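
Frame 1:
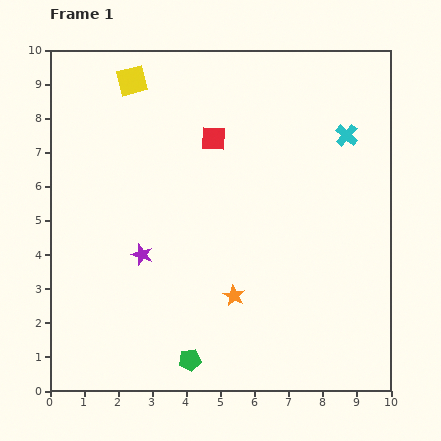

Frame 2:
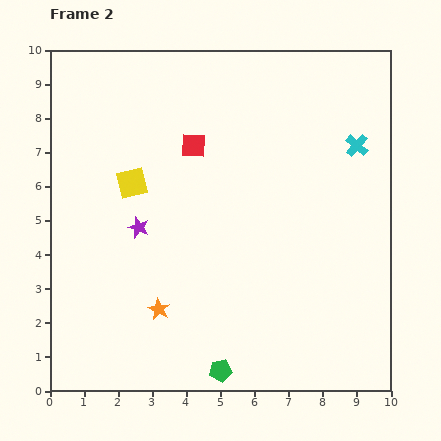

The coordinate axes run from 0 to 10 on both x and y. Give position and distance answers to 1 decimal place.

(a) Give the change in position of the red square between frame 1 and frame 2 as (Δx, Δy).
(-0.6, -0.2)

The red square was at (4.8, 7.4) in frame 1 and (4.2, 7.2) in frame 2.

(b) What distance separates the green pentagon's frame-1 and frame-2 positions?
0.9

The green pentagon moved from (4.1, 0.9) to (5.0, 0.6), a distance of √(0.9² + 0.3²) ≈ 0.9.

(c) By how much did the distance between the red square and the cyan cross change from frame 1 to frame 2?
+0.9

Distance in frame 1: 3.9. Distance in frame 2: 4.8.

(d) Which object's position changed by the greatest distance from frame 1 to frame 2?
the yellow square

(moved 3.0; next 2.2)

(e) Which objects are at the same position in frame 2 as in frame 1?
none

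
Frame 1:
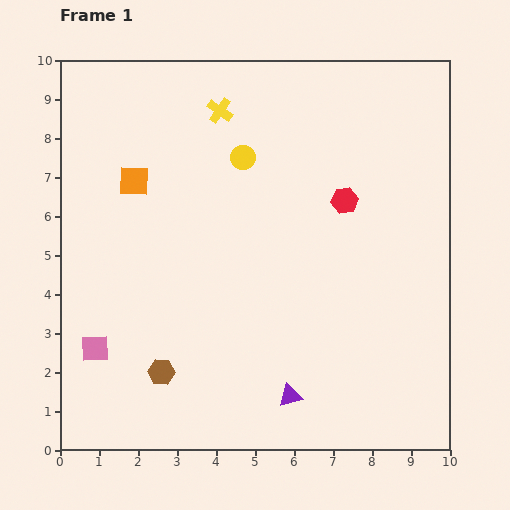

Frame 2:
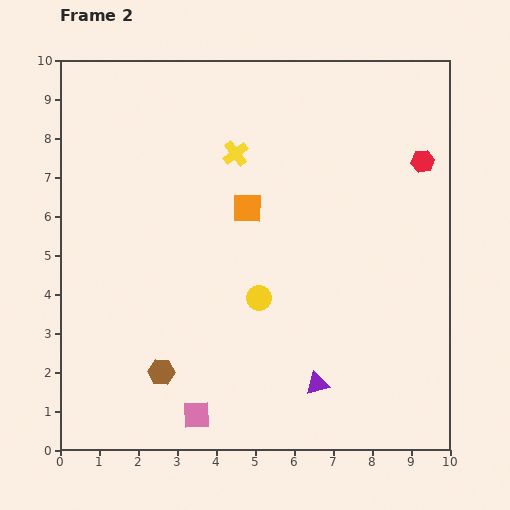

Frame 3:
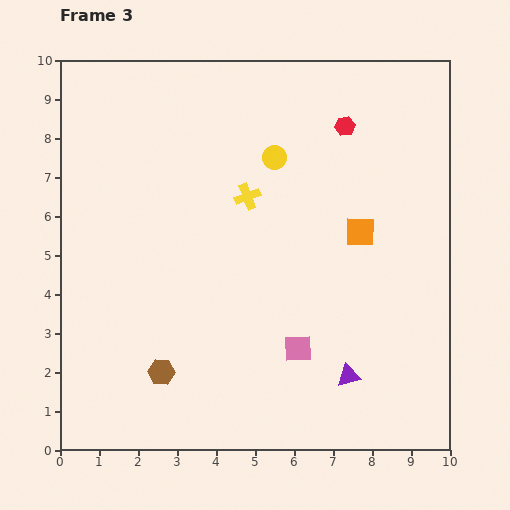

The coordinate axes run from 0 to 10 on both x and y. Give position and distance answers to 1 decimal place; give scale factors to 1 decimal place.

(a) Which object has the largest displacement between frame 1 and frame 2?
the yellow circle

(moved 3.6; next 3.1)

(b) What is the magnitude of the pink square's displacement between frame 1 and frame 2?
3.1

The pink square moved from (0.9, 2.6) to (3.5, 0.9), a distance of √(2.6² + 1.7²) ≈ 3.1.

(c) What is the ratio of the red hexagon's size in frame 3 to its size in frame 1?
0.8×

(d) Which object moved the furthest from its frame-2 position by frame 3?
the yellow circle

(moved 3.6; next 3.1)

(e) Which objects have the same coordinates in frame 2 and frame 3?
the brown hexagon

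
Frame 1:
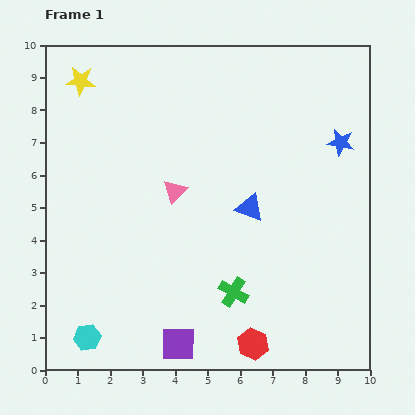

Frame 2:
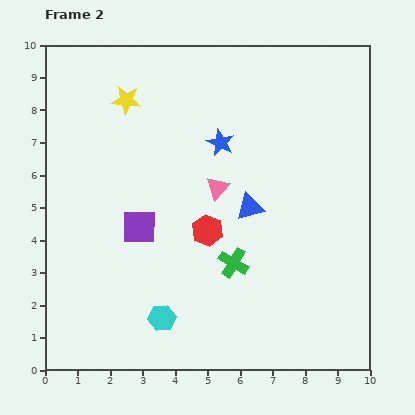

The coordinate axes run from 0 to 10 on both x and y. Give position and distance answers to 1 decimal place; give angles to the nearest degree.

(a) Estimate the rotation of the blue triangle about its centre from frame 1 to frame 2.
35° counter-clockwise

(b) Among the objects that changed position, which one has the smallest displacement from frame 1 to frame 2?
the green cross

(moved 0.9)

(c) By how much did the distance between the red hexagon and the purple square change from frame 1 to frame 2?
-0.2

Distance in frame 1: 2.3. Distance in frame 2: 2.1.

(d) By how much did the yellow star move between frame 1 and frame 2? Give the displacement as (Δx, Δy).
(1.4, -0.6)

The yellow star was at (1.1, 8.9) in frame 1 and (2.5, 8.3) in frame 2.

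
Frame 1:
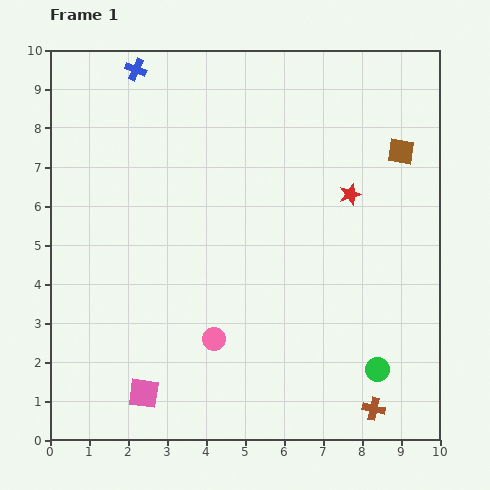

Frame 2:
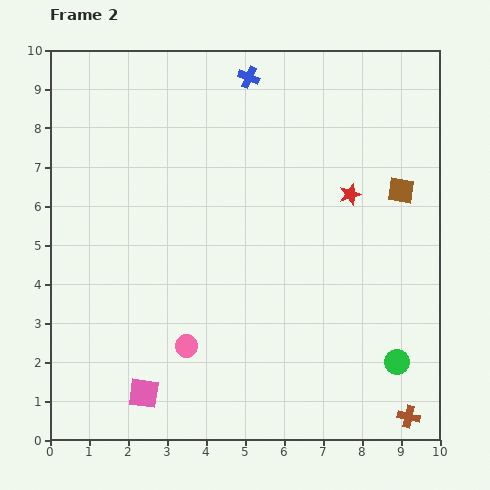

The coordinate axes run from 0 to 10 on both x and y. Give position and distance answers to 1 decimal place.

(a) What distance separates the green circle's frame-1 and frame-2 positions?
0.5

The green circle moved from (8.4, 1.8) to (8.9, 2.0), a distance of √(0.5² + 0.2²) ≈ 0.5.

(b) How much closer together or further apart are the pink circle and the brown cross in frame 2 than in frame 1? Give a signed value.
+1.5

Distance in frame 1: 4.5. Distance in frame 2: 6.0.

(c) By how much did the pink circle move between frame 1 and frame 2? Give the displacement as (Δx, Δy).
(-0.7, -0.2)

The pink circle was at (4.2, 2.6) in frame 1 and (3.5, 2.4) in frame 2.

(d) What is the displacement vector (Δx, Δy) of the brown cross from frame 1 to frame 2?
(0.9, -0.2)

The brown cross was at (8.3, 0.8) in frame 1 and (9.2, 0.6) in frame 2.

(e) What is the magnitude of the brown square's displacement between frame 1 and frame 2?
1.0

The brown square moved from (9.0, 7.4) to (9.0, 6.4), a distance of √(0.0² + 1.0²) ≈ 1.0.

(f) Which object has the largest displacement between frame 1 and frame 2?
the blue cross

(moved 2.9; next 1.0)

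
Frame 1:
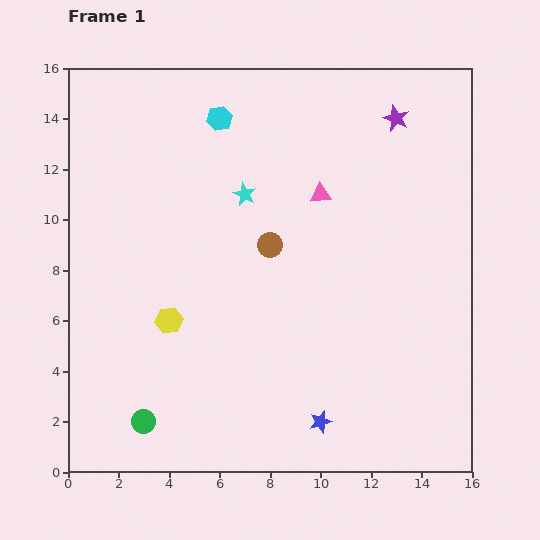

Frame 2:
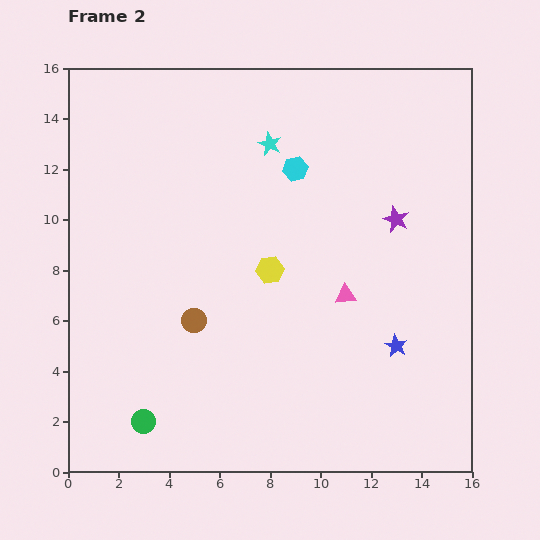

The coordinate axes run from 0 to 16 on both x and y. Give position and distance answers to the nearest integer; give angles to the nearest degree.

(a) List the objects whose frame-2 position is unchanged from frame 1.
the green circle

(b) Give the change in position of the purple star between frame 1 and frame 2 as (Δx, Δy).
(0, -4)

The purple star was at (13, 14) in frame 1 and (13, 10) in frame 2.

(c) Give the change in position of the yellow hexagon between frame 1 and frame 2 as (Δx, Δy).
(4, 2)

The yellow hexagon was at (4, 6) in frame 1 and (8, 8) in frame 2.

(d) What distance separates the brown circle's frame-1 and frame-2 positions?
4

The brown circle moved from (8, 9) to (5, 6), a distance of √(3² + 3²) ≈ 4.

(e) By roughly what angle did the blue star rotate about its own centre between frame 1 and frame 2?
30° counter-clockwise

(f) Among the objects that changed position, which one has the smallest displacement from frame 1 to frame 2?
the cyan star

(moved 2)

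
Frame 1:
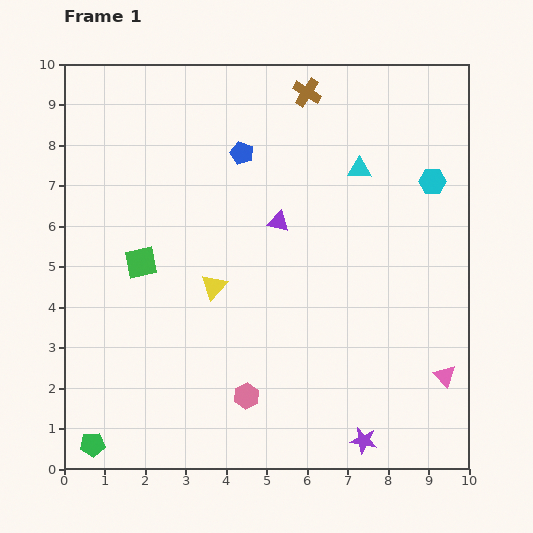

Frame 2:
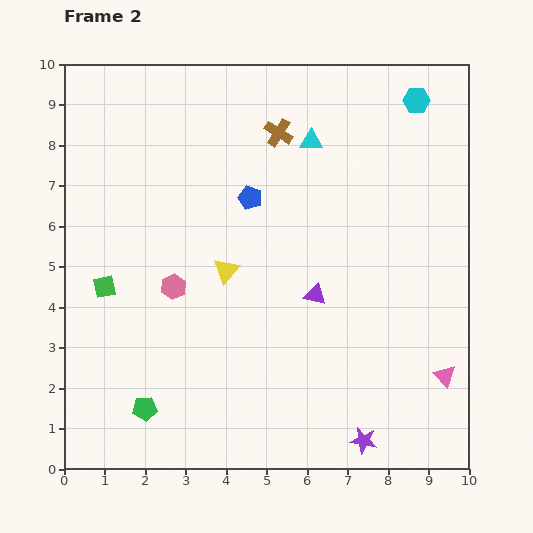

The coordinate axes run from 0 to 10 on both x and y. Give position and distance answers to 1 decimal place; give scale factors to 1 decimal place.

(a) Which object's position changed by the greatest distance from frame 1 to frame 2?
the pink hexagon

(moved 3.2; next 2.0)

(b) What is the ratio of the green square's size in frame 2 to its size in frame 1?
0.7×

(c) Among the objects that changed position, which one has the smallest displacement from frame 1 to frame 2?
the yellow triangle

(moved 0.5)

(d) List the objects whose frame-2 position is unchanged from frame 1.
the pink triangle, the purple star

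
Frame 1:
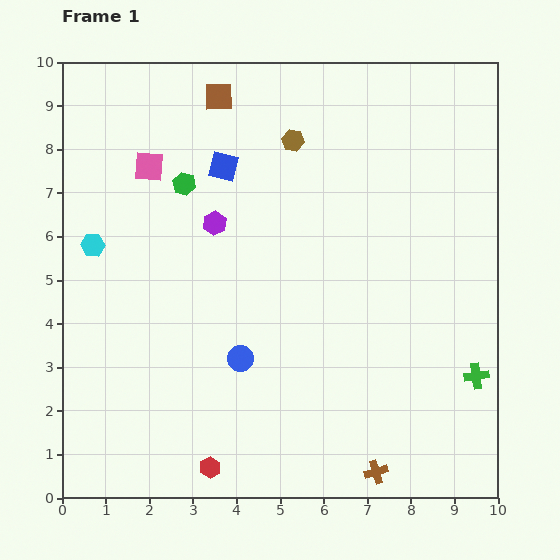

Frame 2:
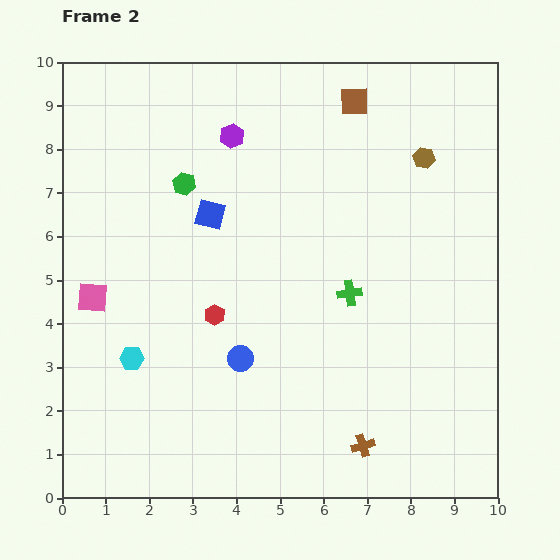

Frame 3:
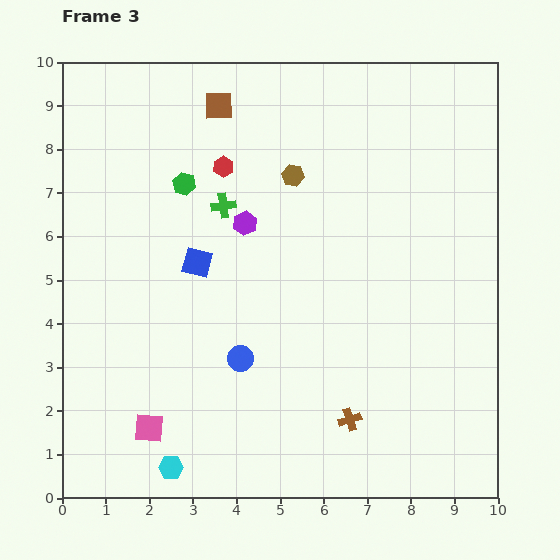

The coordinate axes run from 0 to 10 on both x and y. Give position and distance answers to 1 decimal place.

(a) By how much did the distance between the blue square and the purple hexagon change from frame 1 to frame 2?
+0.6

Distance in frame 1: 1.3. Distance in frame 2: 1.9.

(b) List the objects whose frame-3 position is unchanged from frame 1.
the blue circle, the green hexagon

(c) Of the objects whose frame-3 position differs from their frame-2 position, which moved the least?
the brown cross

(moved 0.7)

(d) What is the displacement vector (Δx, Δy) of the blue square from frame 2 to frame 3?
(-0.3, -1.1)

The blue square was at (3.4, 6.5) in frame 2 and (3.1, 5.4) in frame 3.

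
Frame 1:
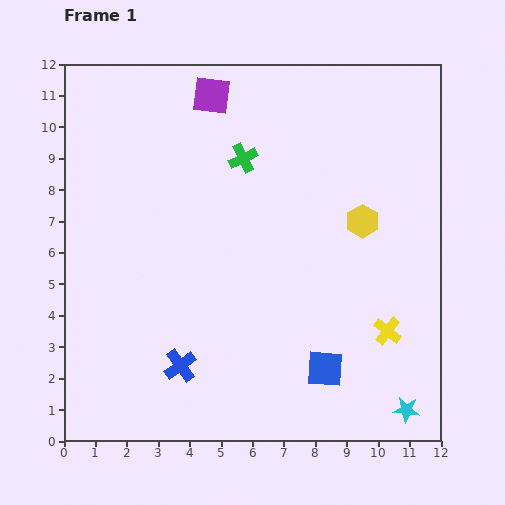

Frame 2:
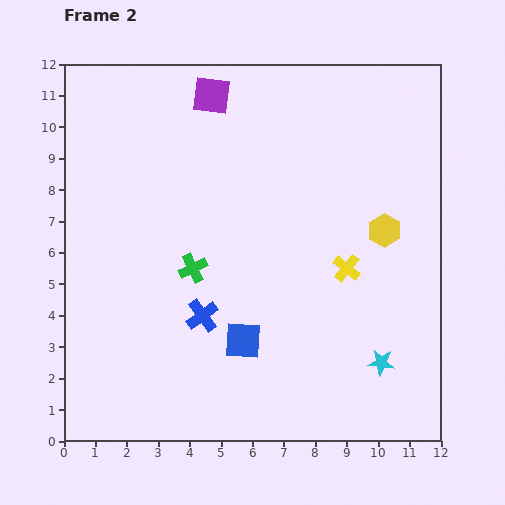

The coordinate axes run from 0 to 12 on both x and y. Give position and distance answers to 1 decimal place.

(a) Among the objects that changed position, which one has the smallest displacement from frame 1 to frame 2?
the yellow hexagon

(moved 0.8)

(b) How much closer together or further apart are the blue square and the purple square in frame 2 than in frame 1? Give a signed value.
-1.5

Distance in frame 1: 9.4. Distance in frame 2: 7.9.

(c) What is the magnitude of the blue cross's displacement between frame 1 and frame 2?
1.7

The blue cross moved from (3.7, 2.4) to (4.4, 4.0), a distance of √(0.7² + 1.6²) ≈ 1.7.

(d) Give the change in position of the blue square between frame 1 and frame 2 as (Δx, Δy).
(-2.6, 0.9)

The blue square was at (8.3, 2.3) in frame 1 and (5.7, 3.2) in frame 2.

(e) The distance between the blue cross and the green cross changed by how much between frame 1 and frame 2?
-5.4

Distance in frame 1: 6.9. Distance in frame 2: 1.5.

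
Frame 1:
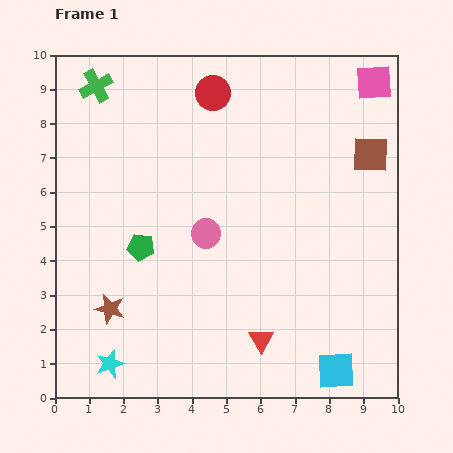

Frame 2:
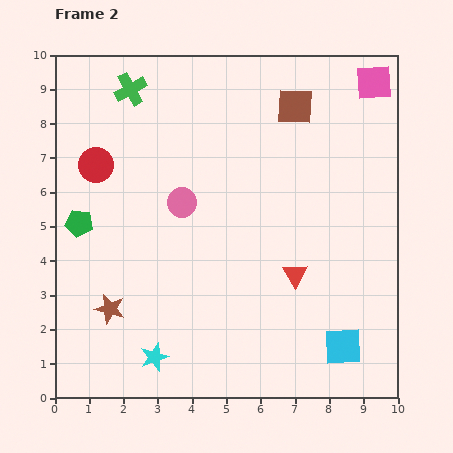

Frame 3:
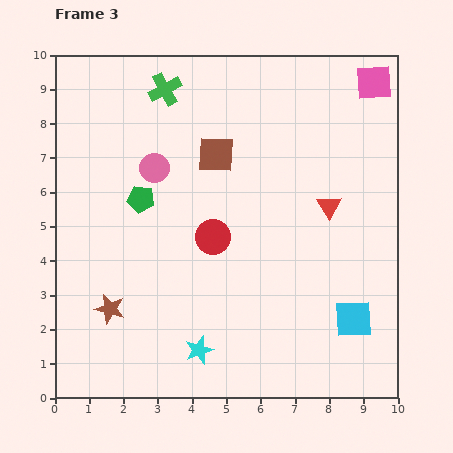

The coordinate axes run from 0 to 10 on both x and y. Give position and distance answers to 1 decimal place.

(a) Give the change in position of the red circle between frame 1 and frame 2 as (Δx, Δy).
(-3.4, -2.1)

The red circle was at (4.6, 8.9) in frame 1 and (1.2, 6.8) in frame 2.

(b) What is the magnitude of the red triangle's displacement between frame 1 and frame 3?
4.4

The red triangle moved from (6.0, 1.7) to (8.0, 5.6), a distance of √(2.0² + 3.9²) ≈ 4.4.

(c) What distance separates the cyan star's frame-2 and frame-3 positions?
1.3

The cyan star moved from (2.9, 1.2) to (4.2, 1.4), a distance of √(1.3² + 0.2²) ≈ 1.3.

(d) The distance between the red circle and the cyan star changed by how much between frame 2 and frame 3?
-2.6

Distance in frame 2: 5.9. Distance in frame 3: 3.3.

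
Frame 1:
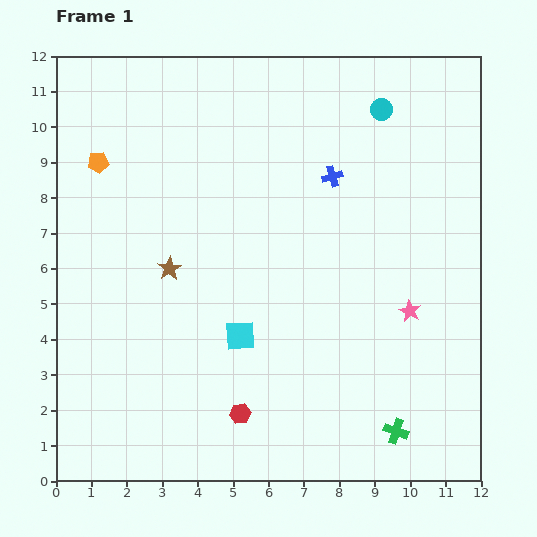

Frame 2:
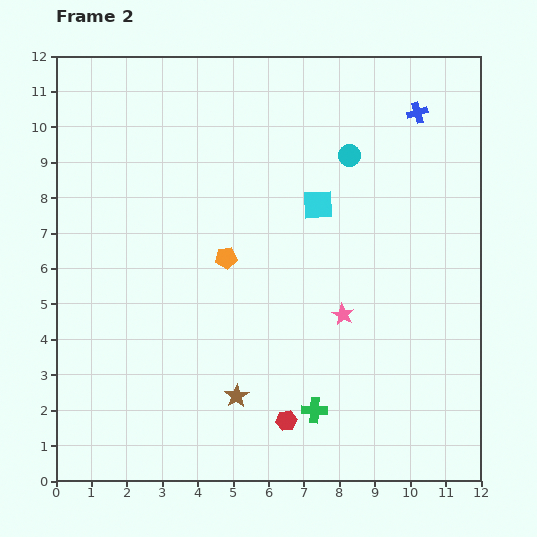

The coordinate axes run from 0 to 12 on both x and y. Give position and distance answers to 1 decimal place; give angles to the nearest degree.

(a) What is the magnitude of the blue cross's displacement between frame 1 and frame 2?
3.0

The blue cross moved from (7.8, 8.6) to (10.2, 10.4), a distance of √(2.4² + 1.8²) ≈ 3.0.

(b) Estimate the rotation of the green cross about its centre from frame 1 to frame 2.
15° counter-clockwise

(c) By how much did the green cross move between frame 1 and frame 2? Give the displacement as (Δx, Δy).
(-2.3, 0.6)

The green cross was at (9.6, 1.4) in frame 1 and (7.3, 2.0) in frame 2.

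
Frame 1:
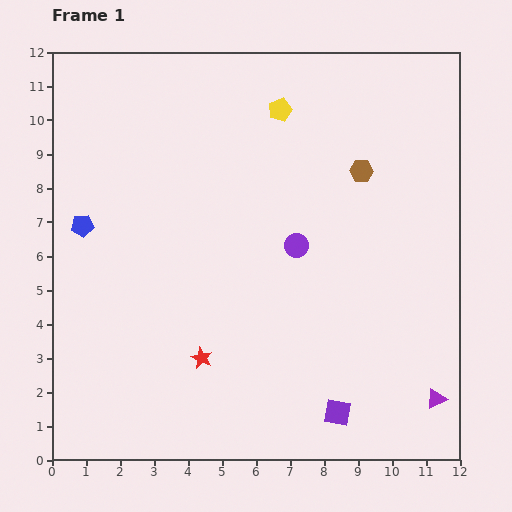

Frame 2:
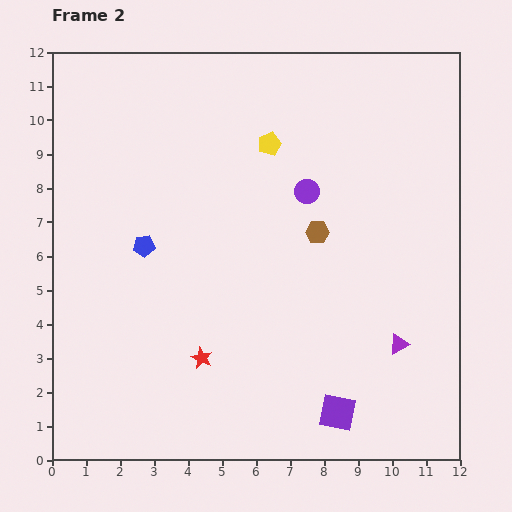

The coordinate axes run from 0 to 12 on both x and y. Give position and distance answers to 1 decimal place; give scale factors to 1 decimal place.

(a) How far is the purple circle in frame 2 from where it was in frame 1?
1.6

The purple circle moved from (7.2, 6.3) to (7.5, 7.9), a distance of √(0.3² + 1.6²) ≈ 1.6.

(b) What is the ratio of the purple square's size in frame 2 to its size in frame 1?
1.4×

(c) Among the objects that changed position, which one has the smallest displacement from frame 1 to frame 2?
the yellow pentagon

(moved 1.0)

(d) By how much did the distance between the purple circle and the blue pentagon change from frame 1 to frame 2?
-1.2

Distance in frame 1: 6.3. Distance in frame 2: 5.1.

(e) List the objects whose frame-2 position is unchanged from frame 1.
the red star, the purple square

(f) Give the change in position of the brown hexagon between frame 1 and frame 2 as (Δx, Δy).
(-1.3, -1.8)

The brown hexagon was at (9.1, 8.5) in frame 1 and (7.8, 6.7) in frame 2.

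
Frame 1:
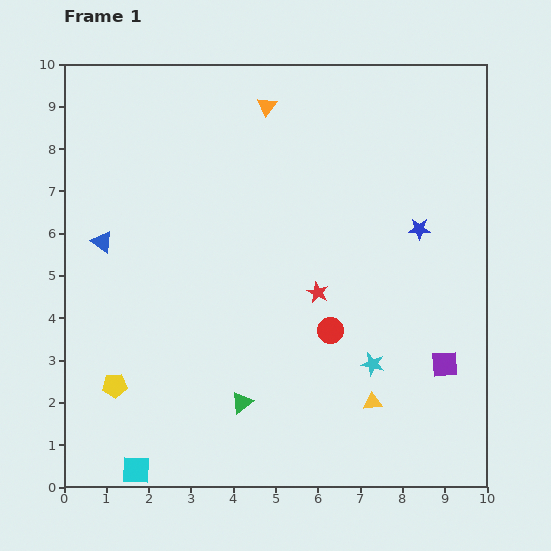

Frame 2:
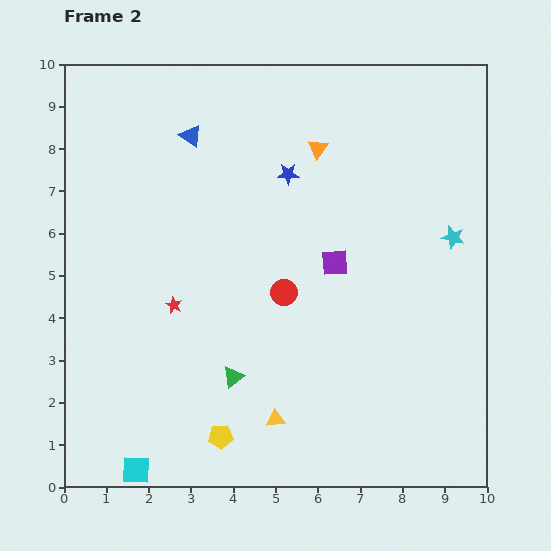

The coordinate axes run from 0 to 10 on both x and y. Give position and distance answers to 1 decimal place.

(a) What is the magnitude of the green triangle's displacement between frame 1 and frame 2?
0.6

The green triangle moved from (4.2, 2.0) to (4.0, 2.6), a distance of √(0.2² + 0.6²) ≈ 0.6.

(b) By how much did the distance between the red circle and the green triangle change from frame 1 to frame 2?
-0.4

Distance in frame 1: 2.7. Distance in frame 2: 2.3.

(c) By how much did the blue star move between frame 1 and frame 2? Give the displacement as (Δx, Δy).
(-3.1, 1.3)

The blue star was at (8.4, 6.1) in frame 1 and (5.3, 7.4) in frame 2.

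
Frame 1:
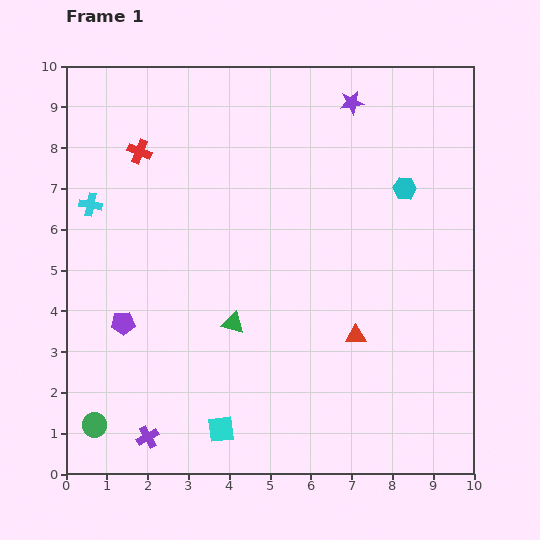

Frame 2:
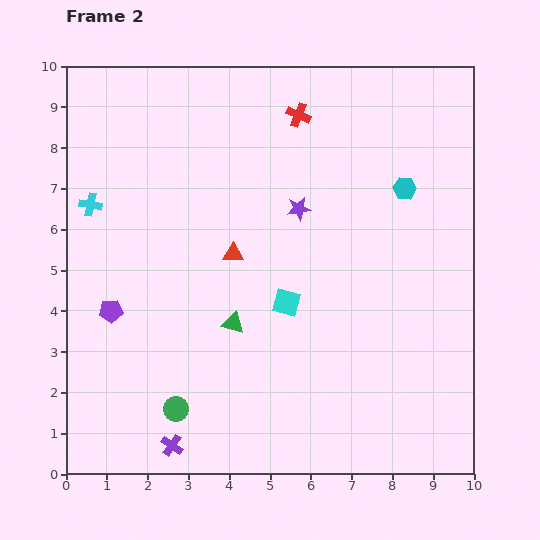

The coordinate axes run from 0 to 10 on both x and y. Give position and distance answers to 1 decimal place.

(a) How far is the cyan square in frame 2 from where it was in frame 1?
3.5

The cyan square moved from (3.8, 1.1) to (5.4, 4.2), a distance of √(1.6² + 3.1²) ≈ 3.5.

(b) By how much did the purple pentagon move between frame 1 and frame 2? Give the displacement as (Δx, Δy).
(-0.3, 0.3)

The purple pentagon was at (1.4, 3.7) in frame 1 and (1.1, 4.0) in frame 2.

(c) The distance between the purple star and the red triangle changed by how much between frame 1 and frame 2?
-3.8

Distance in frame 1: 5.7. Distance in frame 2: 1.9.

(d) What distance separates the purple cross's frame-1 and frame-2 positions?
0.6

The purple cross moved from (2.0, 0.9) to (2.6, 0.7), a distance of √(0.6² + 0.2²) ≈ 0.6.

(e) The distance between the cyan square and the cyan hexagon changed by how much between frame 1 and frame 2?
-3.4

Distance in frame 1: 7.4. Distance in frame 2: 4.0.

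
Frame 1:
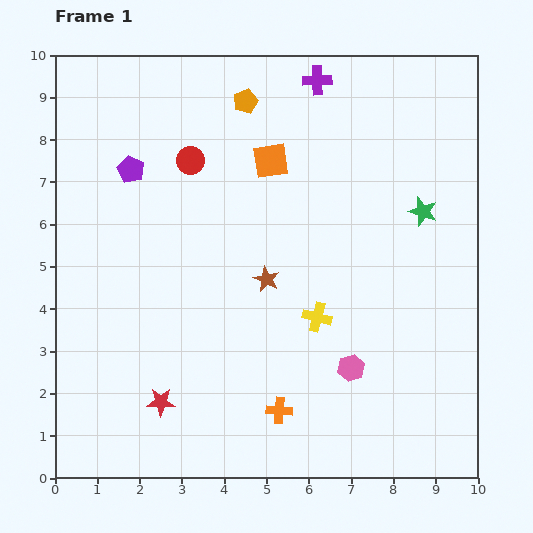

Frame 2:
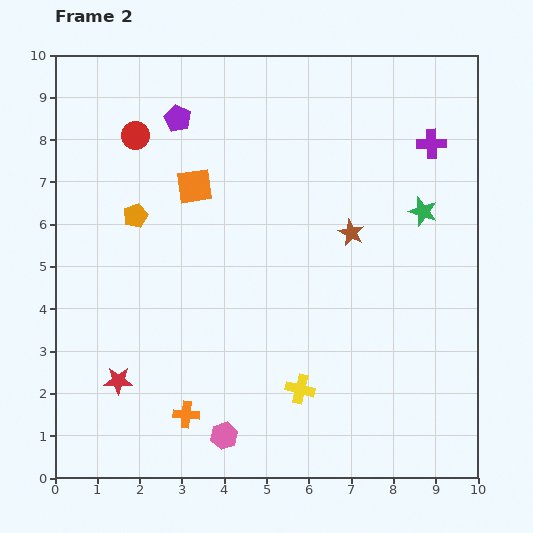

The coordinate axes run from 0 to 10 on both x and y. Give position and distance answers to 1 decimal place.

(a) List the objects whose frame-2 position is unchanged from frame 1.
the green star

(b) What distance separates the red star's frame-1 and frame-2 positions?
1.1

The red star moved from (2.5, 1.8) to (1.5, 2.3), a distance of √(1.0² + 0.5²) ≈ 1.1.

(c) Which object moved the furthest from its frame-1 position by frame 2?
the orange pentagon

(moved 3.7; next 3.4)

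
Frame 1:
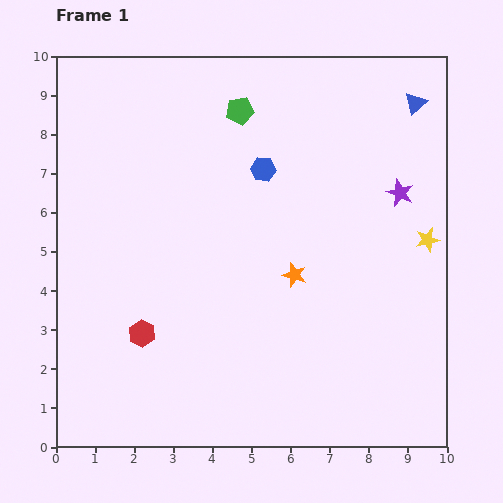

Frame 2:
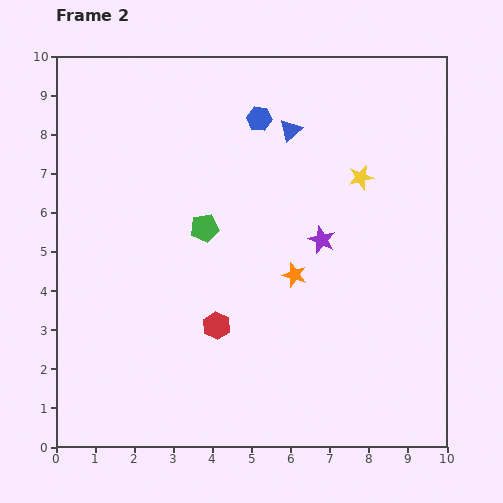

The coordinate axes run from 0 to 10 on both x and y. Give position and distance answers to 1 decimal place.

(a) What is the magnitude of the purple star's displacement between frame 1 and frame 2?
2.3

The purple star moved from (8.8, 6.5) to (6.8, 5.3), a distance of √(2.0² + 1.2²) ≈ 2.3.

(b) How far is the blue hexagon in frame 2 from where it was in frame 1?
1.3

The blue hexagon moved from (5.3, 7.1) to (5.2, 8.4), a distance of √(0.1² + 1.3²) ≈ 1.3.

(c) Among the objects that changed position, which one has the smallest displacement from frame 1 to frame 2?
the blue hexagon

(moved 1.3)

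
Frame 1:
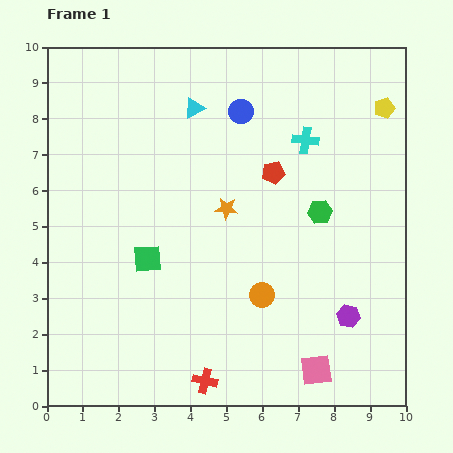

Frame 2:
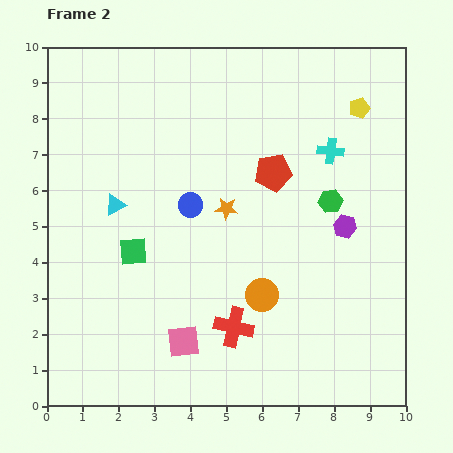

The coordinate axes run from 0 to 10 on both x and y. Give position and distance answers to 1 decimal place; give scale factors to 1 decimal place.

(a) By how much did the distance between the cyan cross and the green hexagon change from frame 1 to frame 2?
-0.6

Distance in frame 1: 2.0. Distance in frame 2: 1.4.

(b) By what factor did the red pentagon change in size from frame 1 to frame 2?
1.7×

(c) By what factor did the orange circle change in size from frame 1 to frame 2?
1.3×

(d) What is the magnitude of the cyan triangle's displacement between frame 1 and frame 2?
3.5

The cyan triangle moved from (4.1, 8.3) to (1.9, 5.6), a distance of √(2.2² + 2.7²) ≈ 3.5.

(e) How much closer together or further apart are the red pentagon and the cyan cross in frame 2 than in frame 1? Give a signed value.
+0.4

Distance in frame 1: 1.3. Distance in frame 2: 1.7.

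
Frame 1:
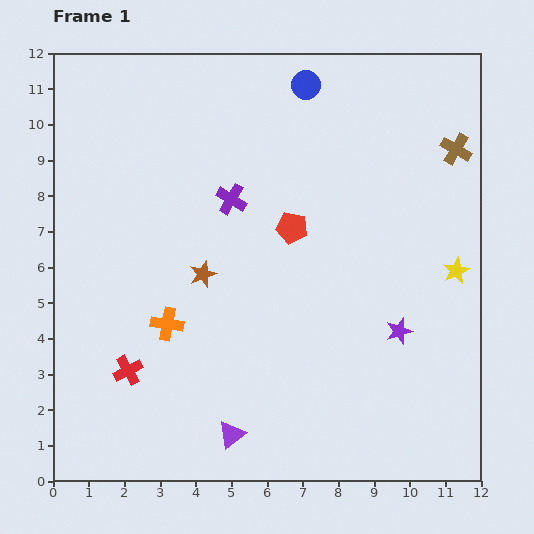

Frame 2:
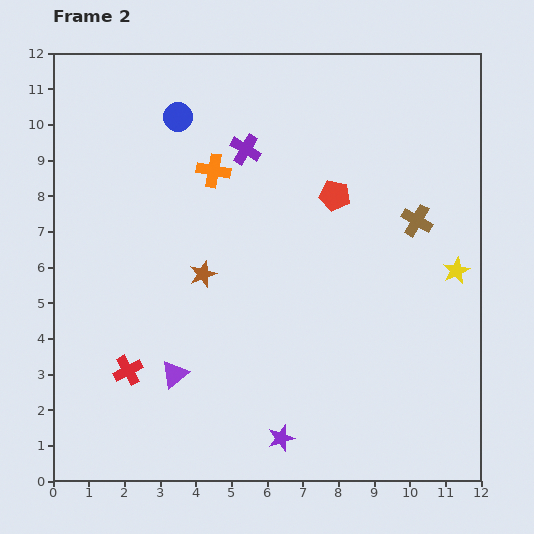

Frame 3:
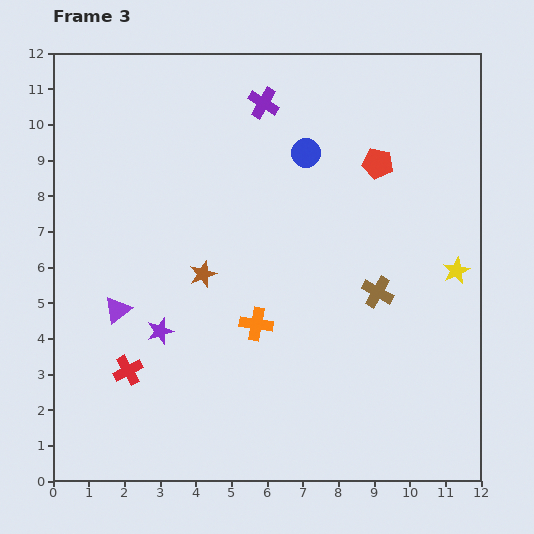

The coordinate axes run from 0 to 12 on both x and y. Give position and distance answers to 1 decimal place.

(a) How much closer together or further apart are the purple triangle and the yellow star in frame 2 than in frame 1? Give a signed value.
+0.6

Distance in frame 1: 7.8. Distance in frame 2: 8.4.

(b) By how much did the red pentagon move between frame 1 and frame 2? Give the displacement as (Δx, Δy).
(1.2, 0.9)

The red pentagon was at (6.7, 7.1) in frame 1 and (7.9, 8.0) in frame 2.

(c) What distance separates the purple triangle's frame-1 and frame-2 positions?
2.3

The purple triangle moved from (5.0, 1.3) to (3.4, 3.0), a distance of √(1.6² + 1.7²) ≈ 2.3.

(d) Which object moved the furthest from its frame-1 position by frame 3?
the purple star

(moved 6.7; next 4.7)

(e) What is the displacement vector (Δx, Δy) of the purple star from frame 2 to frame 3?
(-3.4, 3.0)

The purple star was at (6.4, 1.2) in frame 2 and (3.0, 4.2) in frame 3.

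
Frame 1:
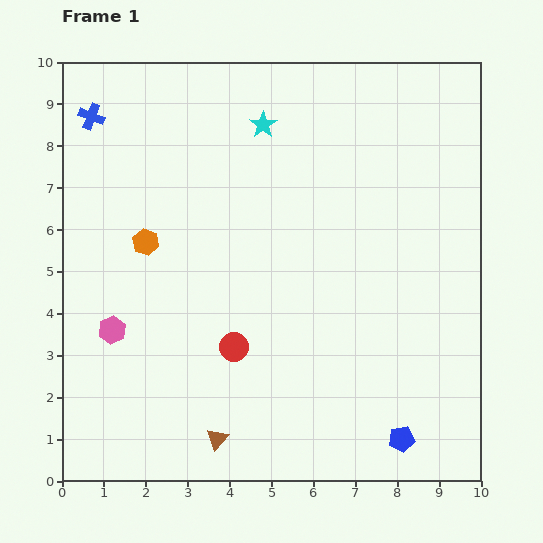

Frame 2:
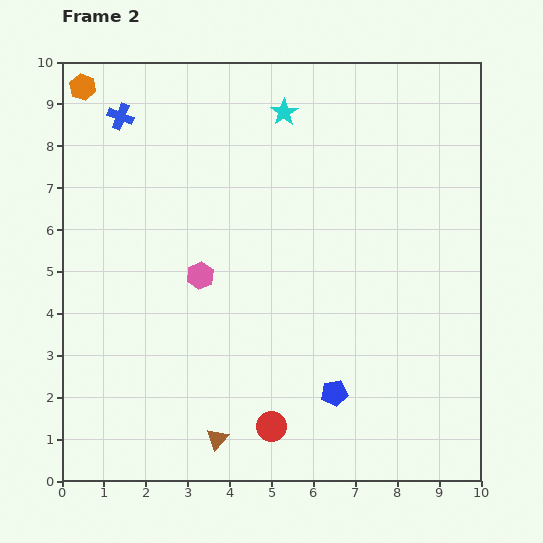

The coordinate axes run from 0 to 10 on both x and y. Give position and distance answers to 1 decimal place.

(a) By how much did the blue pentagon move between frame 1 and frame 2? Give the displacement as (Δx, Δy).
(-1.6, 1.1)

The blue pentagon was at (8.1, 1.0) in frame 1 and (6.5, 2.1) in frame 2.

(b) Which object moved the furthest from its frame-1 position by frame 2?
the orange hexagon

(moved 4.0; next 2.5)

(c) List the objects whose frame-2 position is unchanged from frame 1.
the brown triangle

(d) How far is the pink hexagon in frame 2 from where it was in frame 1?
2.5

The pink hexagon moved from (1.2, 3.6) to (3.3, 4.9), a distance of √(2.1² + 1.3²) ≈ 2.5.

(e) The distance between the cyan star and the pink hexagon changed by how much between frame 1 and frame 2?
-1.7

Distance in frame 1: 6.1. Distance in frame 2: 4.4.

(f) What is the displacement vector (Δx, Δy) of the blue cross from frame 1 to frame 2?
(0.7, 0.0)

The blue cross was at (0.7, 8.7) in frame 1 and (1.4, 8.7) in frame 2.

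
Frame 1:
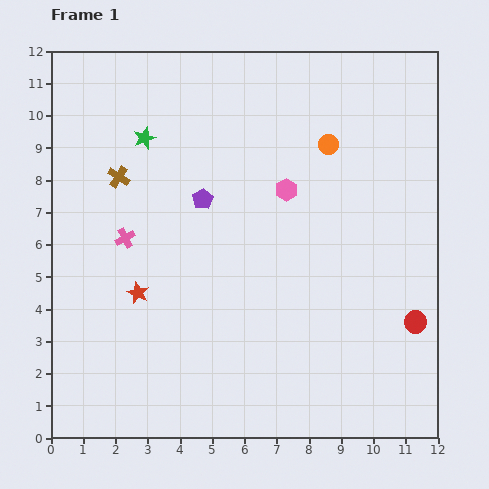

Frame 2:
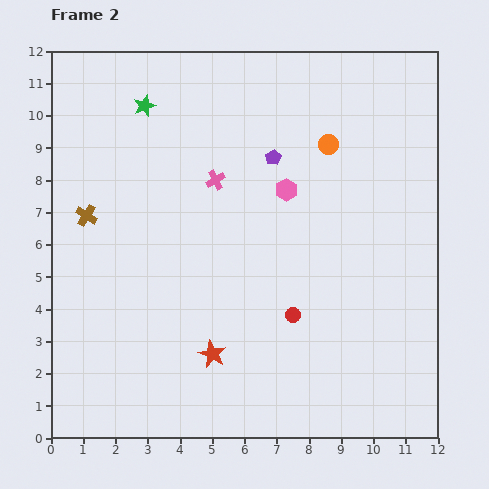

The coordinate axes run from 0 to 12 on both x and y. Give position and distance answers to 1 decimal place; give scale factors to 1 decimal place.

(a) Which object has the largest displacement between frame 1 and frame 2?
the red circle

(moved 3.8; next 3.3)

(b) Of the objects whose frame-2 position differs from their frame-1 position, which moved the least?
the green star

(moved 1.0)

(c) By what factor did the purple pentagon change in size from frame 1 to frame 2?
0.8×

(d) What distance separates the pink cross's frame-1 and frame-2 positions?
3.3

The pink cross moved from (2.3, 6.2) to (5.1, 8.0), a distance of √(2.8² + 1.8²) ≈ 3.3.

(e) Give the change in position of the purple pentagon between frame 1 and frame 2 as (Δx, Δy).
(2.2, 1.3)

The purple pentagon was at (4.7, 7.4) in frame 1 and (6.9, 8.7) in frame 2.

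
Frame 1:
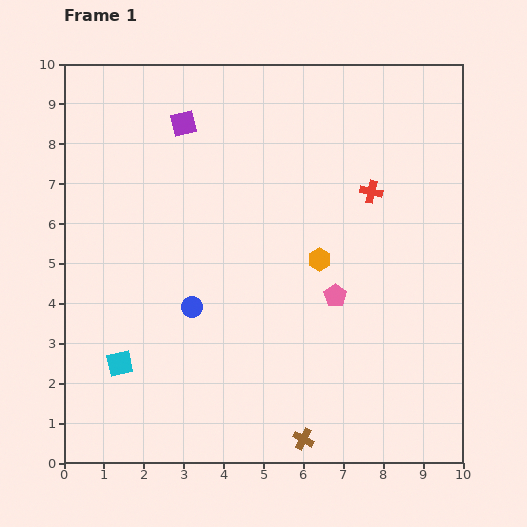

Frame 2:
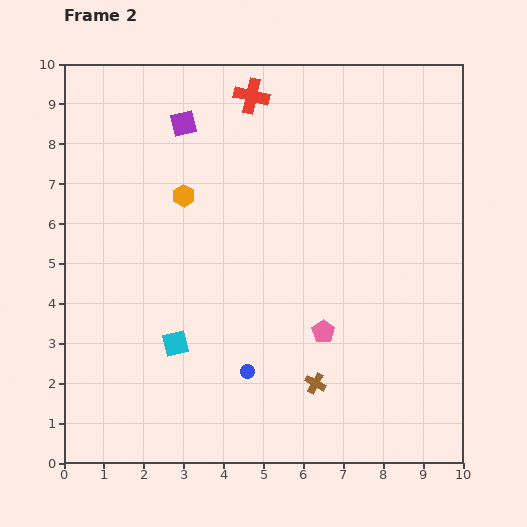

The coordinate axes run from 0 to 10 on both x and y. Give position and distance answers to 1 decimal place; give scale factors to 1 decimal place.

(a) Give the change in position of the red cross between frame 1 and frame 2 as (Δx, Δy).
(-3.0, 2.4)

The red cross was at (7.7, 6.8) in frame 1 and (4.7, 9.2) in frame 2.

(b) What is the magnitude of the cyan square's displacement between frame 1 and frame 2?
1.5

The cyan square moved from (1.4, 2.5) to (2.8, 3.0), a distance of √(1.4² + 0.5²) ≈ 1.5.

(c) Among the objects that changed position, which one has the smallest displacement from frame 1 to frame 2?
the pink pentagon

(moved 0.9)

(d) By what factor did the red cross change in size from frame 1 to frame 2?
1.6×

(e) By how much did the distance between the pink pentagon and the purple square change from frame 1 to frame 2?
+0.6

Distance in frame 1: 5.7. Distance in frame 2: 6.3.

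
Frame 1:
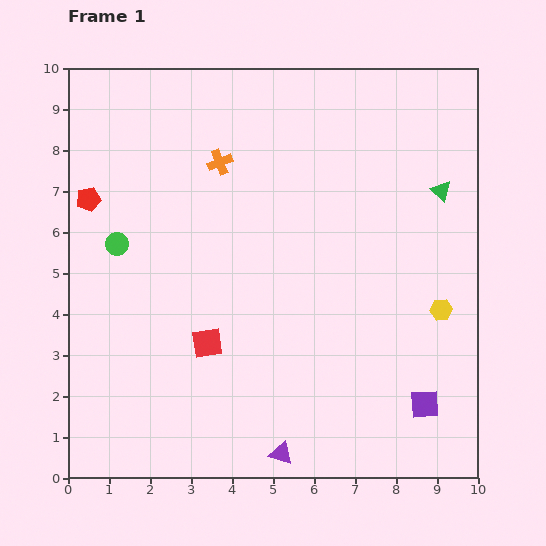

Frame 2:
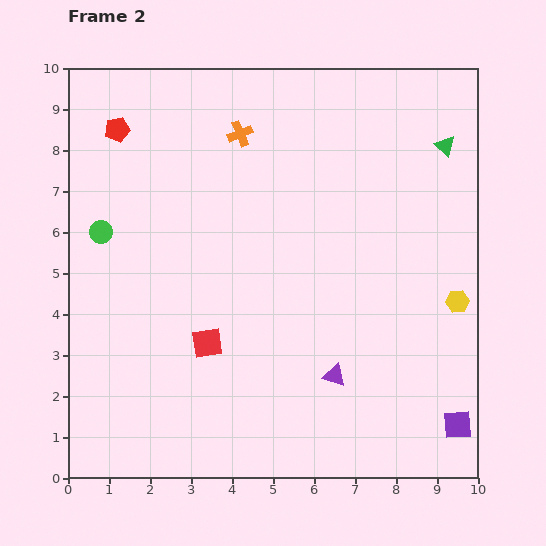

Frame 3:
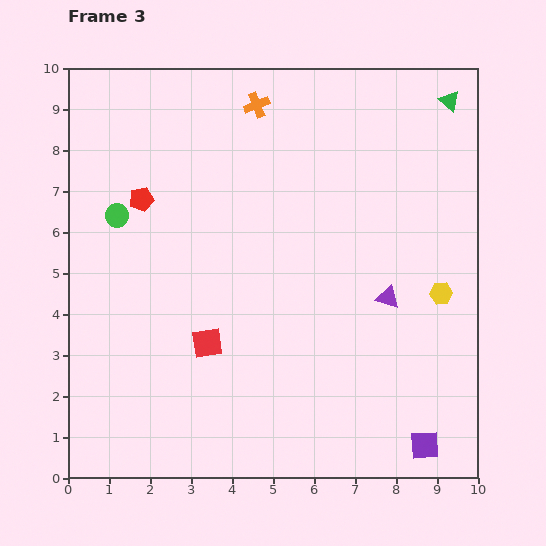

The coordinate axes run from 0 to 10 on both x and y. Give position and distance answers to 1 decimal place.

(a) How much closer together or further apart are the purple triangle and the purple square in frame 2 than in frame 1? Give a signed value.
-0.5

Distance in frame 1: 3.7. Distance in frame 2: 3.2.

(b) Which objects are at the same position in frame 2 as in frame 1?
the red square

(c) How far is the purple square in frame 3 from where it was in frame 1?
1.0

The purple square moved from (8.7, 1.8) to (8.7, 0.8), a distance of √(0.0² + 1.0²) ≈ 1.0.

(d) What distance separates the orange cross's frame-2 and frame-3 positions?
0.8

The orange cross moved from (4.2, 8.4) to (4.6, 9.1), a distance of √(0.4² + 0.7²) ≈ 0.8.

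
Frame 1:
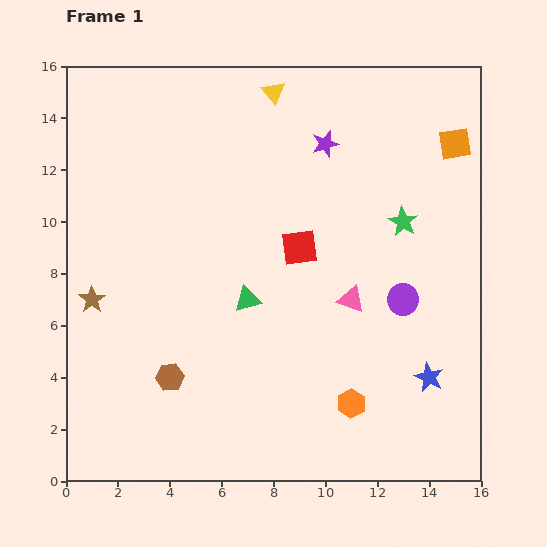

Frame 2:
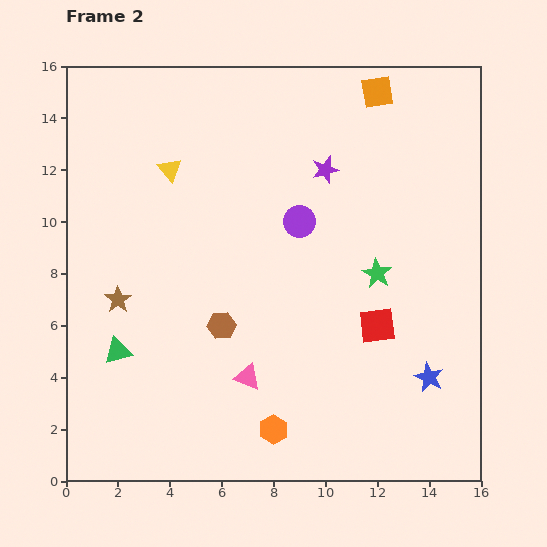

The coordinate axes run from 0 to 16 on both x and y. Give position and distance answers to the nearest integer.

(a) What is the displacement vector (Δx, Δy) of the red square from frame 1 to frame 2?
(3, -3)

The red square was at (9, 9) in frame 1 and (12, 6) in frame 2.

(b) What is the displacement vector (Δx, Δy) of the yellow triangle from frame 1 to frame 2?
(-4, -3)

The yellow triangle was at (8, 15) in frame 1 and (4, 12) in frame 2.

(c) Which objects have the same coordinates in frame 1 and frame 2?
the blue star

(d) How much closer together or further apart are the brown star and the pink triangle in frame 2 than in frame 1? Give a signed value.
-4

Distance in frame 1: 10. Distance in frame 2: 6.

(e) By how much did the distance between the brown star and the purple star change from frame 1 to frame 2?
-2

Distance in frame 1: 11. Distance in frame 2: 9.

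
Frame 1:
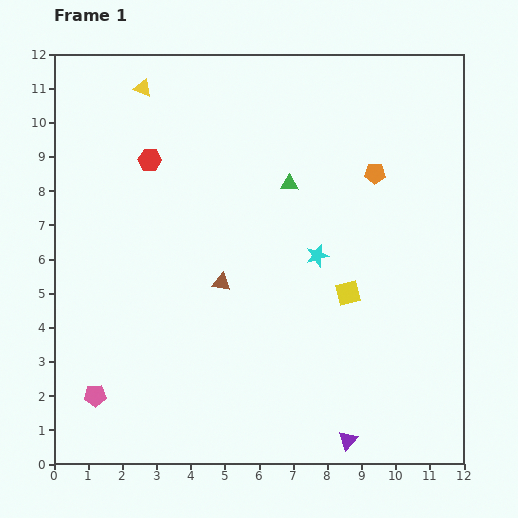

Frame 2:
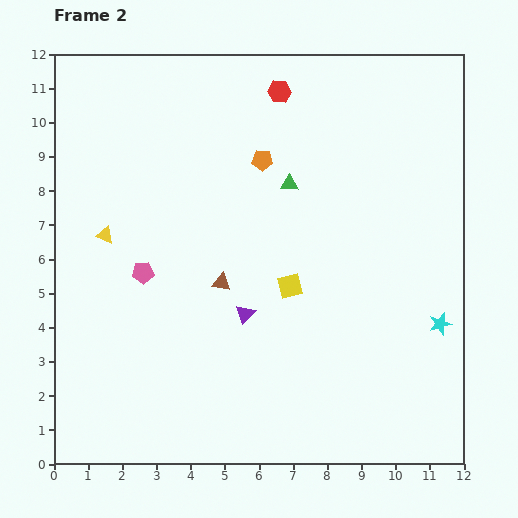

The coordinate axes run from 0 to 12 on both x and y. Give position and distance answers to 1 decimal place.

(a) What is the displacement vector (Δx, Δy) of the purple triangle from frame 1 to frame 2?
(-3.0, 3.7)

The purple triangle was at (8.6, 0.7) in frame 1 and (5.6, 4.4) in frame 2.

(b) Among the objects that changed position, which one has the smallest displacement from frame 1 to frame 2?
the yellow square

(moved 1.7)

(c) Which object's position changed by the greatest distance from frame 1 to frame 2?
the purple triangle

(moved 4.8; next 4.4)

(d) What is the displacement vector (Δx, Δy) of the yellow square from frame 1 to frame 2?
(-1.7, 0.2)

The yellow square was at (8.6, 5.0) in frame 1 and (6.9, 5.2) in frame 2.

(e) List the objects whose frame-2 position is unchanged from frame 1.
the green triangle, the brown triangle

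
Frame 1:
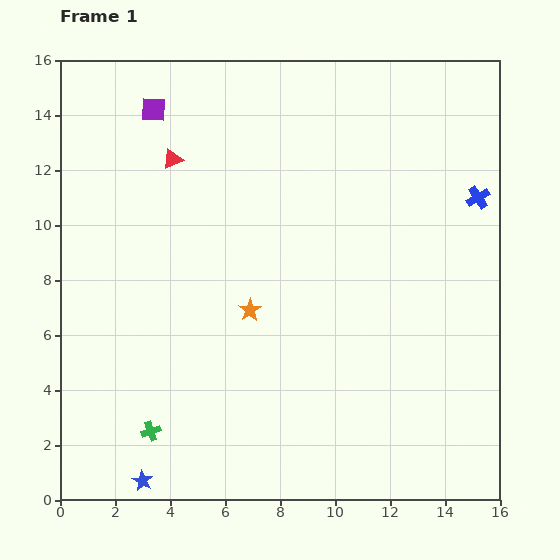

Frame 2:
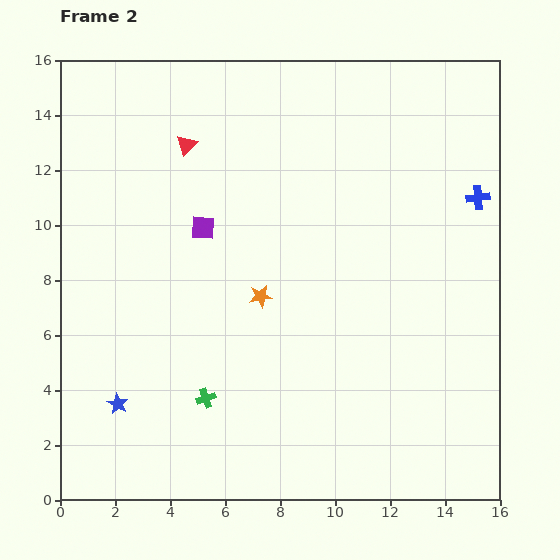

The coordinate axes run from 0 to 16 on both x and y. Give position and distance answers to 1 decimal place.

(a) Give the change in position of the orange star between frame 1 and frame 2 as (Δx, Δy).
(0.4, 0.5)

The orange star was at (6.9, 6.9) in frame 1 and (7.3, 7.4) in frame 2.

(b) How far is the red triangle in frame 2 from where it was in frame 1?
0.7

The red triangle moved from (4.1, 12.4) to (4.6, 12.9), a distance of √(0.5² + 0.5²) ≈ 0.7.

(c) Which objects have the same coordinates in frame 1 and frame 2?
the blue cross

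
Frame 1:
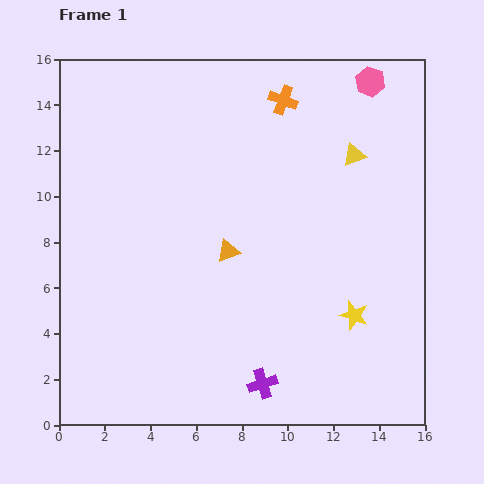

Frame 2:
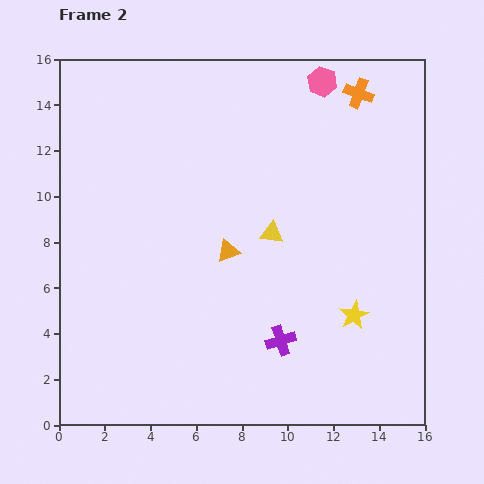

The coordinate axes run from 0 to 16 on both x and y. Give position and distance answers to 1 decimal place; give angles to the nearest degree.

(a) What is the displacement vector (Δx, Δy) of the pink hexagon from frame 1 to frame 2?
(-2.1, 0.0)

The pink hexagon was at (13.6, 15.0) in frame 1 and (11.5, 15.0) in frame 2.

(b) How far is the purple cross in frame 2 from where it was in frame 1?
2.1

The purple cross moved from (8.9, 1.8) to (9.7, 3.7), a distance of √(0.8² + 1.9²) ≈ 2.1.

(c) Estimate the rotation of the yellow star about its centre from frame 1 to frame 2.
27° clockwise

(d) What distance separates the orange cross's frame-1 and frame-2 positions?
3.3

The orange cross moved from (9.8, 14.2) to (13.1, 14.5), a distance of √(3.3² + 0.3²) ≈ 3.3.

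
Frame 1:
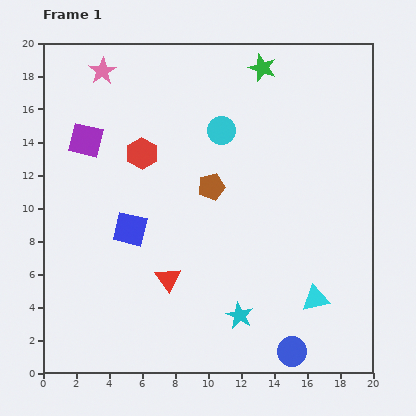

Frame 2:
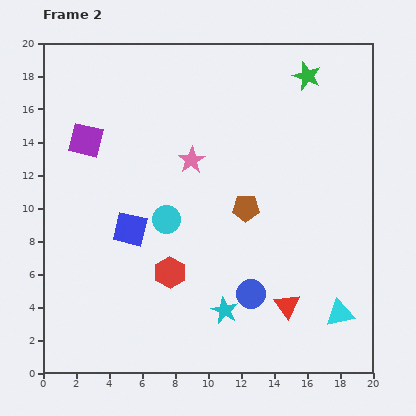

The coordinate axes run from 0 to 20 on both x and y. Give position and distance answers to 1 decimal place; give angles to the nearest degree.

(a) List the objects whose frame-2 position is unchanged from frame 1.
the purple square, the blue square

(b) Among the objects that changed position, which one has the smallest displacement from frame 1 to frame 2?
the cyan star

(moved 0.9)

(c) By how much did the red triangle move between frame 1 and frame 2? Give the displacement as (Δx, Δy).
(7.2, -1.6)

The red triangle was at (7.6, 5.7) in frame 1 and (14.8, 4.1) in frame 2.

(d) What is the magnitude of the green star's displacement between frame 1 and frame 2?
2.7

The green star moved from (13.3, 18.5) to (16.0, 18.0), a distance of √(2.7² + 0.5²) ≈ 2.7.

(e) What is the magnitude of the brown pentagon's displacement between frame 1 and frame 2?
2.5

The brown pentagon moved from (10.2, 11.3) to (12.3, 10.0), a distance of √(2.1² + 1.3²) ≈ 2.5.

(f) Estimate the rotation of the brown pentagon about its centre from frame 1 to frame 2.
17° clockwise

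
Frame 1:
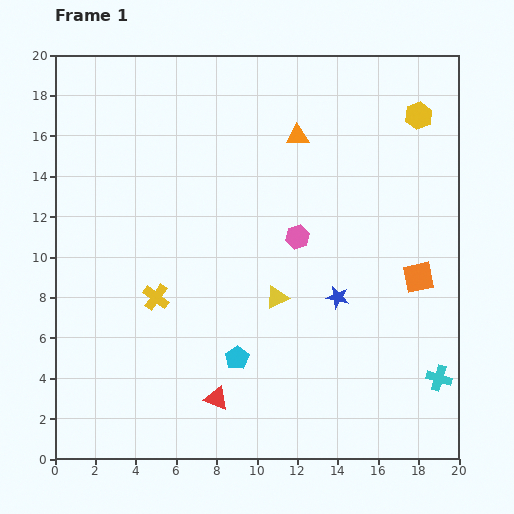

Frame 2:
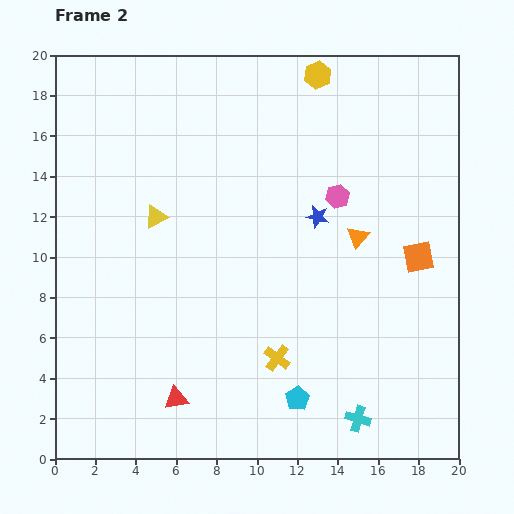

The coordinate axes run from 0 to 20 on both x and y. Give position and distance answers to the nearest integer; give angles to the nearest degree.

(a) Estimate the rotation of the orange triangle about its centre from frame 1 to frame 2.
48° counter-clockwise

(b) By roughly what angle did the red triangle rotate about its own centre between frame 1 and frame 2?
31° counter-clockwise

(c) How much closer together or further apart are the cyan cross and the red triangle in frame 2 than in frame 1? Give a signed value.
-2

Distance in frame 1: 11. Distance in frame 2: 9.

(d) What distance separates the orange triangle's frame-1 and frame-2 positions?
6

The orange triangle moved from (12, 16) to (15, 11), a distance of √(3² + 5²) ≈ 6.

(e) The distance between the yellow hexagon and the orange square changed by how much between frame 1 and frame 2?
+2

Distance in frame 1: 8. Distance in frame 2: 10.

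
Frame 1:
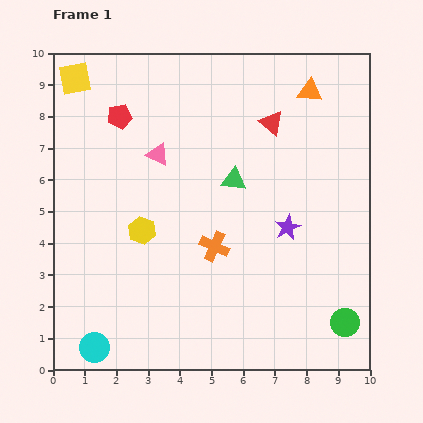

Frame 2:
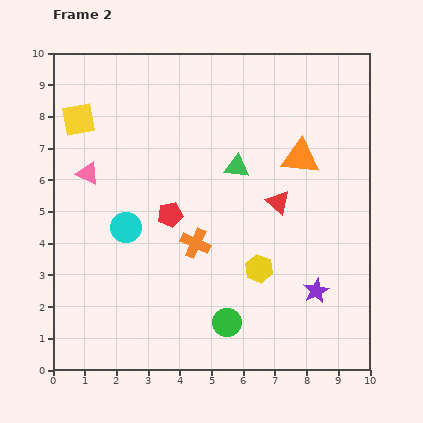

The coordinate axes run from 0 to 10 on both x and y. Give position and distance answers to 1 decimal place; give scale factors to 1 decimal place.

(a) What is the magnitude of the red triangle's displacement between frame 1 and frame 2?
2.5

The red triangle moved from (6.9, 7.8) to (7.1, 5.3), a distance of √(0.2² + 2.5²) ≈ 2.5.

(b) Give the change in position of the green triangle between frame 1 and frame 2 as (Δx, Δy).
(0.1, 0.4)

The green triangle was at (5.7, 6.0) in frame 1 and (5.8, 6.4) in frame 2.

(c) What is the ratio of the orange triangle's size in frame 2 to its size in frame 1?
1.5×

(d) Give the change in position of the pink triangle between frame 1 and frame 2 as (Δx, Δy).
(-2.2, -0.6)

The pink triangle was at (3.3, 6.8) in frame 1 and (1.1, 6.2) in frame 2.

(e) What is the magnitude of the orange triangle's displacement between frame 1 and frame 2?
2.1

The orange triangle moved from (8.1, 8.8) to (7.8, 6.7), a distance of √(0.3² + 2.1²) ≈ 2.1.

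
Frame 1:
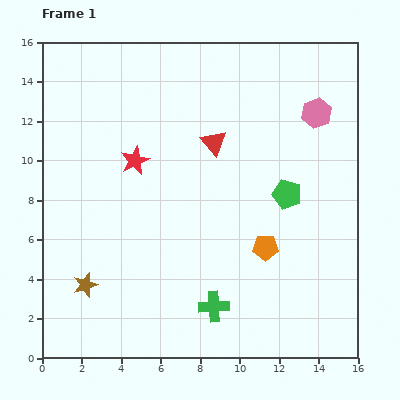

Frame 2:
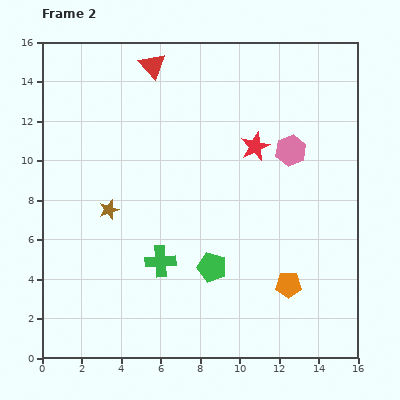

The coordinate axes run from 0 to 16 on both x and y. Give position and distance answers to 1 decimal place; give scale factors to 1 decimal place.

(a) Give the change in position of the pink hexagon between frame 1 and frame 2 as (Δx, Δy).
(-1.3, -1.9)

The pink hexagon was at (13.9, 12.4) in frame 1 and (12.6, 10.5) in frame 2.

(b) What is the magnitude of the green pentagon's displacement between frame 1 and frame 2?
5.3

The green pentagon moved from (12.4, 8.3) to (8.6, 4.6), a distance of √(3.8² + 3.7²) ≈ 5.3.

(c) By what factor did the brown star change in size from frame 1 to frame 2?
0.8×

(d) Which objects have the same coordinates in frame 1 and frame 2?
none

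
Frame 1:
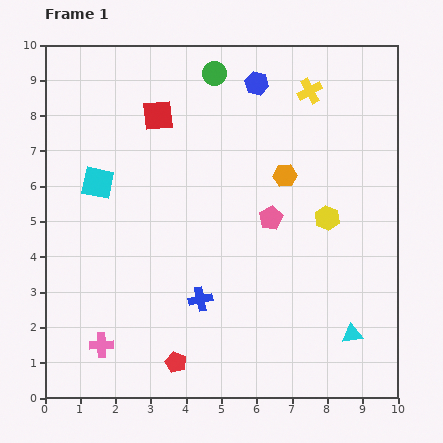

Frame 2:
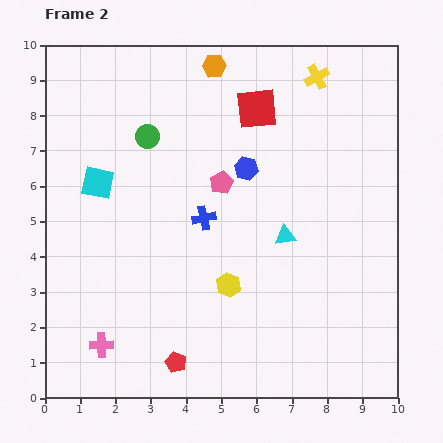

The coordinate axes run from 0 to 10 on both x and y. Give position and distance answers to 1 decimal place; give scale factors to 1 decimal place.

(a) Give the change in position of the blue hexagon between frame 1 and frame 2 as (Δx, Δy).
(-0.3, -2.4)

The blue hexagon was at (6.0, 8.9) in frame 1 and (5.7, 6.5) in frame 2.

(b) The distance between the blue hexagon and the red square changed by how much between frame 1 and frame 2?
-1.2

Distance in frame 1: 2.9. Distance in frame 2: 1.7.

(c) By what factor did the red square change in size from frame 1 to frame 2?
1.3×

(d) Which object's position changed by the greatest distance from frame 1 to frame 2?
the orange hexagon

(moved 3.7; next 3.4)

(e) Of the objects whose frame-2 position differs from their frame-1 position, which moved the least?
the yellow cross

(moved 0.4)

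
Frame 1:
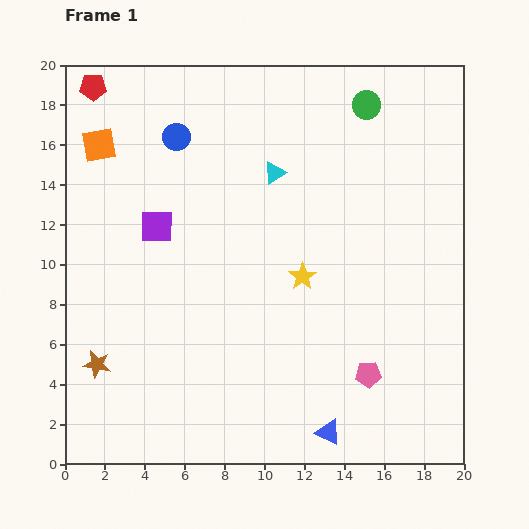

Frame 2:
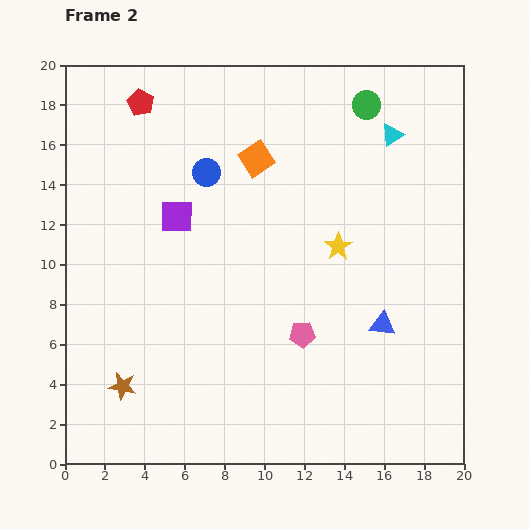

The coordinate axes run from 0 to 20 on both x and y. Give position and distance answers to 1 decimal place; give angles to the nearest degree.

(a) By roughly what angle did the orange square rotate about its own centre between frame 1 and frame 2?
23° counter-clockwise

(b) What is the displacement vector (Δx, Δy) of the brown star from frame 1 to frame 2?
(1.3, -1.1)

The brown star was at (1.6, 5.0) in frame 1 and (2.9, 3.9) in frame 2.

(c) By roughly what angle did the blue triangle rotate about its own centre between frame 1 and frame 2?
19° counter-clockwise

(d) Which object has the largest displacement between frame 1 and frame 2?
the orange square

(moved 7.9; next 6.2)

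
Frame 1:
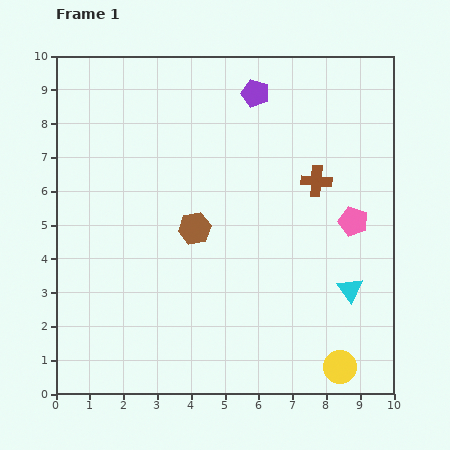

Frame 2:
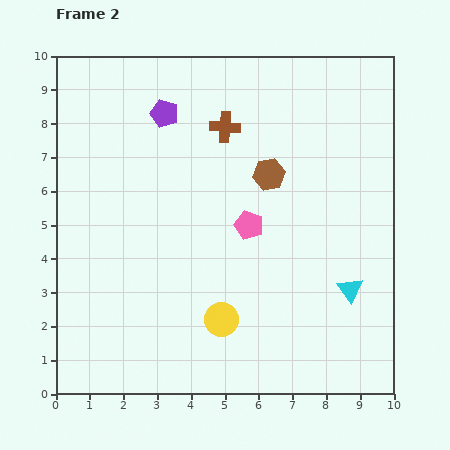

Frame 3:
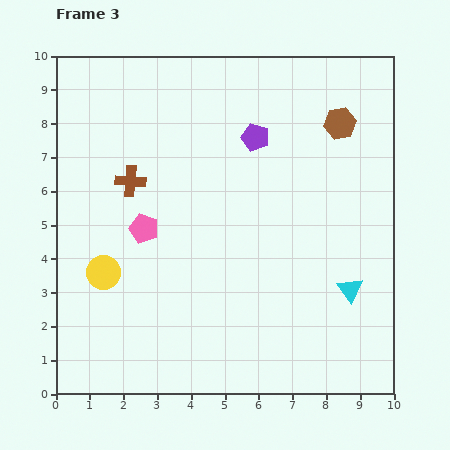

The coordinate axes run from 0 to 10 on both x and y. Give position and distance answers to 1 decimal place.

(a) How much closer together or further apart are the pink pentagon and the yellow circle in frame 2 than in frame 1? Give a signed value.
-1.4

Distance in frame 1: 4.3. Distance in frame 2: 2.9.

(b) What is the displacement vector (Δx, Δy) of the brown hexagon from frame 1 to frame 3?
(4.3, 3.1)

The brown hexagon was at (4.1, 4.9) in frame 1 and (8.4, 8.0) in frame 3.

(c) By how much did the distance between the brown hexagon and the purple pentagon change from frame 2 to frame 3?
-1.1

Distance in frame 2: 3.6. Distance in frame 3: 2.5.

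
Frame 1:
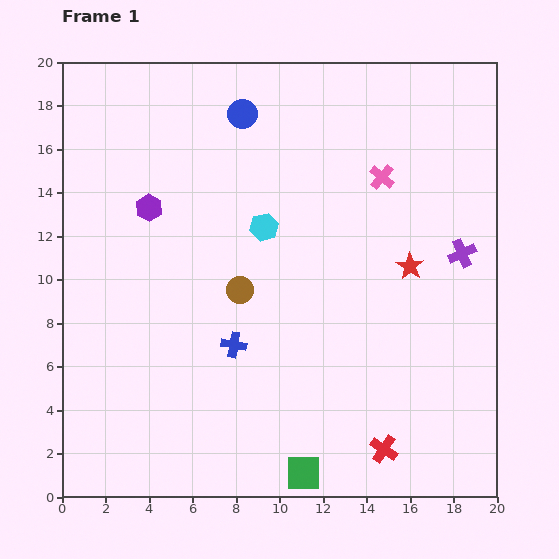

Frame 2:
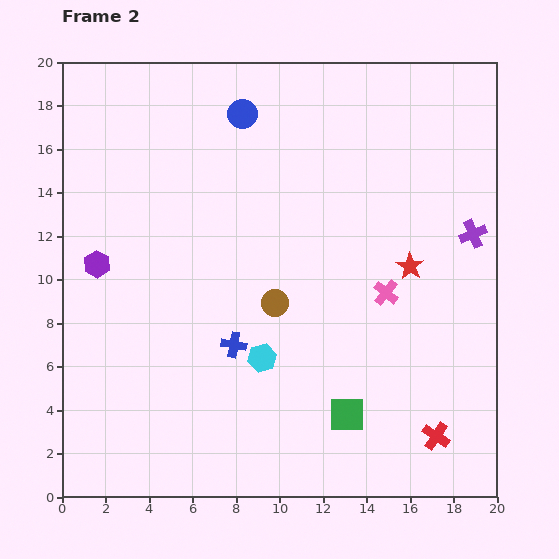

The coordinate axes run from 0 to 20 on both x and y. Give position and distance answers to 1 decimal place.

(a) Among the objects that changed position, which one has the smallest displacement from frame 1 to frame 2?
the purple cross

(moved 1.0)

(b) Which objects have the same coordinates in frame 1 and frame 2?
the red star, the blue circle, the blue cross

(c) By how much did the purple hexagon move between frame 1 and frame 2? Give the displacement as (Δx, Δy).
(-2.4, -2.6)

The purple hexagon was at (4.0, 13.3) in frame 1 and (1.6, 10.7) in frame 2.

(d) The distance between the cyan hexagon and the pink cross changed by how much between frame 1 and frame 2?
+0.5

Distance in frame 1: 5.9. Distance in frame 2: 6.4.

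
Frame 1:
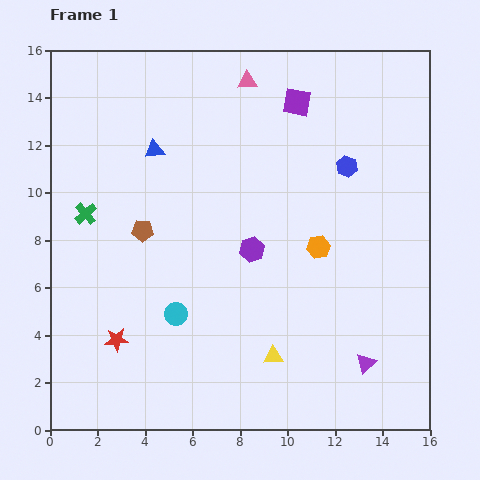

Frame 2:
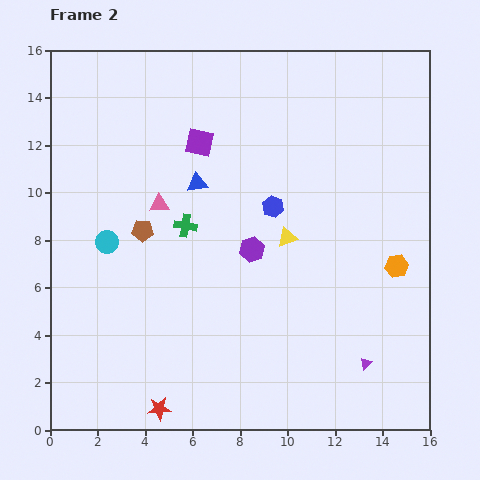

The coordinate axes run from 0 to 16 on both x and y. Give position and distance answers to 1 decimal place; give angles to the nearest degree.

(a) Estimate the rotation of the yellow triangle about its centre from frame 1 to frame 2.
15° counter-clockwise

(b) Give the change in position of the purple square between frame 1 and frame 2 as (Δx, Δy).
(-4.1, -1.7)

The purple square was at (10.4, 13.8) in frame 1 and (6.3, 12.1) in frame 2.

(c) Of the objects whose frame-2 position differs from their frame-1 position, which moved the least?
the blue triangle

(moved 2.3)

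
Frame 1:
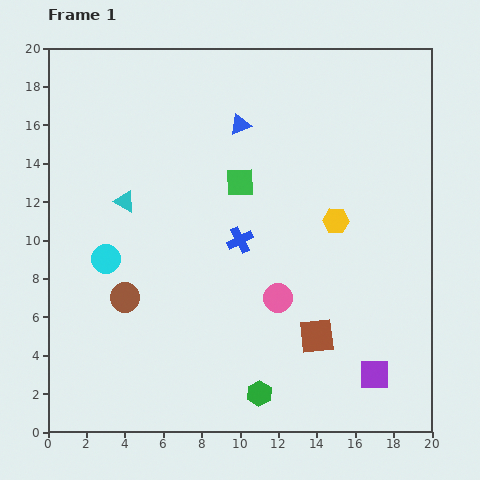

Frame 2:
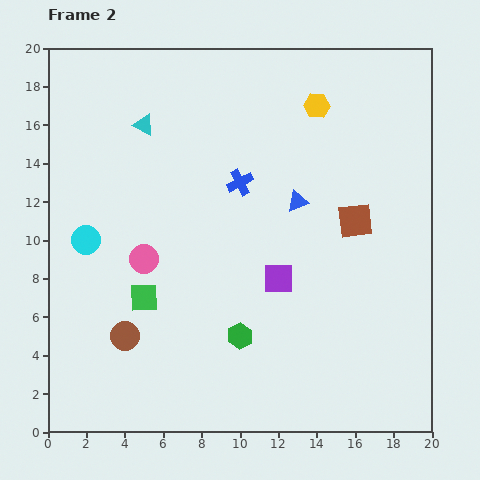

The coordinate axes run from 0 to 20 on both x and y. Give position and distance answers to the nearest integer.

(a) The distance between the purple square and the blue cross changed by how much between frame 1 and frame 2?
-5

Distance in frame 1: 10. Distance in frame 2: 5.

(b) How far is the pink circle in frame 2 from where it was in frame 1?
7

The pink circle moved from (12, 7) to (5, 9), a distance of √(7² + 2²) ≈ 7.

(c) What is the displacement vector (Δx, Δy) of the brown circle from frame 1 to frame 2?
(0, -2)

The brown circle was at (4, 7) in frame 1 and (4, 5) in frame 2.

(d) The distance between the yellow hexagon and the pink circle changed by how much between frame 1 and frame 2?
+7

Distance in frame 1: 5. Distance in frame 2: 12.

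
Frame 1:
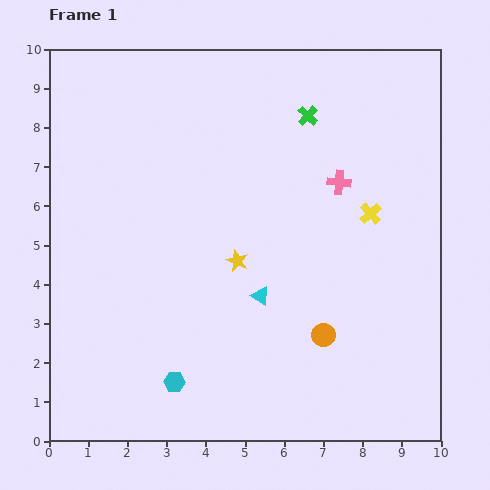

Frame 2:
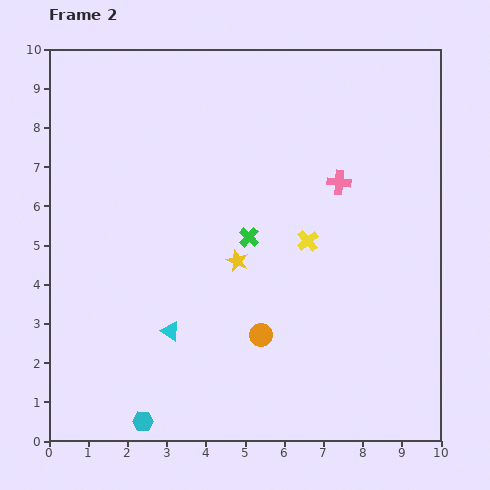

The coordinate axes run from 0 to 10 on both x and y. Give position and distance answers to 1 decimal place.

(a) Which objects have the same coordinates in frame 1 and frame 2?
the pink cross, the yellow star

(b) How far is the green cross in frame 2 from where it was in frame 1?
3.4

The green cross moved from (6.6, 8.3) to (5.1, 5.2), a distance of √(1.5² + 3.1²) ≈ 3.4.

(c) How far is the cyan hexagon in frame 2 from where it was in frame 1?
1.3

The cyan hexagon moved from (3.2, 1.5) to (2.4, 0.5), a distance of √(0.8² + 1.0²) ≈ 1.3.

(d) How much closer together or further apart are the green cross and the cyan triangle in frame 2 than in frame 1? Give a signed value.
-1.7

Distance in frame 1: 4.8. Distance in frame 2: 3.1.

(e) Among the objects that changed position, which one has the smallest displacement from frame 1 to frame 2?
the cyan hexagon

(moved 1.3)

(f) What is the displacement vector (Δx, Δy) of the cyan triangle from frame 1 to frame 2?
(-2.3, -0.9)

The cyan triangle was at (5.4, 3.7) in frame 1 and (3.1, 2.8) in frame 2.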